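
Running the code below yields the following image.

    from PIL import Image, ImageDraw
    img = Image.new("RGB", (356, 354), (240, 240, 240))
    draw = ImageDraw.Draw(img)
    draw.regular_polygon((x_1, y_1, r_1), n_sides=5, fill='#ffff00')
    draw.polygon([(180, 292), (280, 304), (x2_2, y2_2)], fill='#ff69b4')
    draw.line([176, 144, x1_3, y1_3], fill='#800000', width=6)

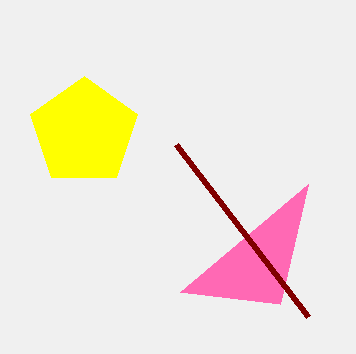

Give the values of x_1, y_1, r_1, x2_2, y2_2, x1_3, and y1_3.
x_1 = 84; y_1 = 132; r_1 = 56; x2_2 = 308; y2_2 = 184; x1_3 = 308; y1_3 = 316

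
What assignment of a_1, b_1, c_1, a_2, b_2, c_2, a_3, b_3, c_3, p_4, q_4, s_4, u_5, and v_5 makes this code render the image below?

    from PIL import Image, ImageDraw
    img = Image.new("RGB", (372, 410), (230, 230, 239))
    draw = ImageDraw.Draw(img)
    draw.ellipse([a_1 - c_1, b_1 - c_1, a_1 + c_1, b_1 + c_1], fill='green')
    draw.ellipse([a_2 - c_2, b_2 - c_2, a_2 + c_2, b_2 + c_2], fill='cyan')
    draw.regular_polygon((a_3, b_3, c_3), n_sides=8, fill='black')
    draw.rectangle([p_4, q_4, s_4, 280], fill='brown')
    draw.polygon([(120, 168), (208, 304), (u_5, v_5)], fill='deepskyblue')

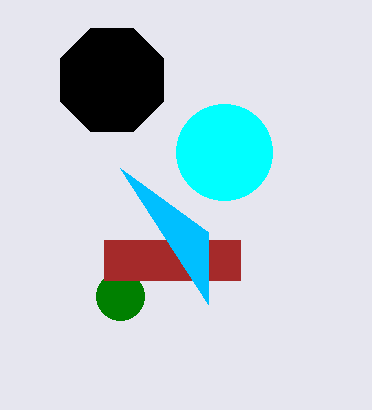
a_1 = 120; b_1 = 296; c_1 = 24; a_2 = 224; b_2 = 152; c_2 = 48; a_3 = 112; b_3 = 80; c_3 = 56; p_4 = 104; q_4 = 240; s_4 = 240; u_5 = 208; v_5 = 232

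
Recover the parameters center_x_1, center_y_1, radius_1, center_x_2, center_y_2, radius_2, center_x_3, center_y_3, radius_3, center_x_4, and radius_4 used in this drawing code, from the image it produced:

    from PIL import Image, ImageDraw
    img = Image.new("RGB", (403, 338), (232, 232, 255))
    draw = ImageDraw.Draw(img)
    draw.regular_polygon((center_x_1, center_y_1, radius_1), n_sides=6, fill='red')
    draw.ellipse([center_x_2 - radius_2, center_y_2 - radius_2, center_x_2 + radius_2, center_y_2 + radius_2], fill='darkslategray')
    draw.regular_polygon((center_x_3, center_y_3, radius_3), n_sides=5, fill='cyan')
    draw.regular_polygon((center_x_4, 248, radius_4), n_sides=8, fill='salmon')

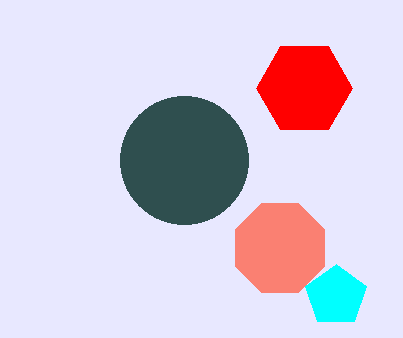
center_x_1 = 304, center_y_1 = 88, radius_1 = 48, center_x_2 = 184, center_y_2 = 160, radius_2 = 64, center_x_3 = 336, center_y_3 = 296, radius_3 = 32, center_x_4 = 280, radius_4 = 48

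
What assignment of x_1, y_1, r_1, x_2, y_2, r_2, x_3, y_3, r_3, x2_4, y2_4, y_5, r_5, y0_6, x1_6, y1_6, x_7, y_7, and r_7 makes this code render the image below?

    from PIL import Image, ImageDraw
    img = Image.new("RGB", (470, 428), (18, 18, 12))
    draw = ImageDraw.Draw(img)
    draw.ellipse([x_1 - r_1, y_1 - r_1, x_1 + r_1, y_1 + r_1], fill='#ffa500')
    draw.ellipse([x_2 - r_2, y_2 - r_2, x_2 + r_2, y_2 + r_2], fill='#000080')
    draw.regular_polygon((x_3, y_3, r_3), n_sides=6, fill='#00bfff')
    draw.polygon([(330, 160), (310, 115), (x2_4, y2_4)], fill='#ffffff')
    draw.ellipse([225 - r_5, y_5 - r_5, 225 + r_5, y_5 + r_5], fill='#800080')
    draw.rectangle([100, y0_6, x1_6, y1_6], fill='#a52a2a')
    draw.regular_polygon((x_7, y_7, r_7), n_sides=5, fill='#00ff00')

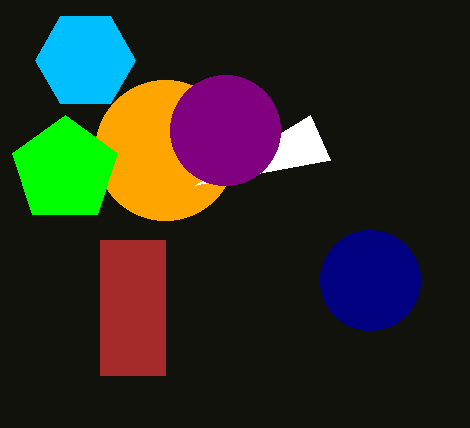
x_1 = 165; y_1 = 150; r_1 = 70; x_2 = 370; y_2 = 280; r_2 = 50; x_3 = 85; y_3 = 60; r_3 = 50; x2_4 = 195; y2_4 = 185; y_5 = 130; r_5 = 55; y0_6 = 240; x1_6 = 165; y1_6 = 375; x_7 = 65; y_7 = 170; r_7 = 55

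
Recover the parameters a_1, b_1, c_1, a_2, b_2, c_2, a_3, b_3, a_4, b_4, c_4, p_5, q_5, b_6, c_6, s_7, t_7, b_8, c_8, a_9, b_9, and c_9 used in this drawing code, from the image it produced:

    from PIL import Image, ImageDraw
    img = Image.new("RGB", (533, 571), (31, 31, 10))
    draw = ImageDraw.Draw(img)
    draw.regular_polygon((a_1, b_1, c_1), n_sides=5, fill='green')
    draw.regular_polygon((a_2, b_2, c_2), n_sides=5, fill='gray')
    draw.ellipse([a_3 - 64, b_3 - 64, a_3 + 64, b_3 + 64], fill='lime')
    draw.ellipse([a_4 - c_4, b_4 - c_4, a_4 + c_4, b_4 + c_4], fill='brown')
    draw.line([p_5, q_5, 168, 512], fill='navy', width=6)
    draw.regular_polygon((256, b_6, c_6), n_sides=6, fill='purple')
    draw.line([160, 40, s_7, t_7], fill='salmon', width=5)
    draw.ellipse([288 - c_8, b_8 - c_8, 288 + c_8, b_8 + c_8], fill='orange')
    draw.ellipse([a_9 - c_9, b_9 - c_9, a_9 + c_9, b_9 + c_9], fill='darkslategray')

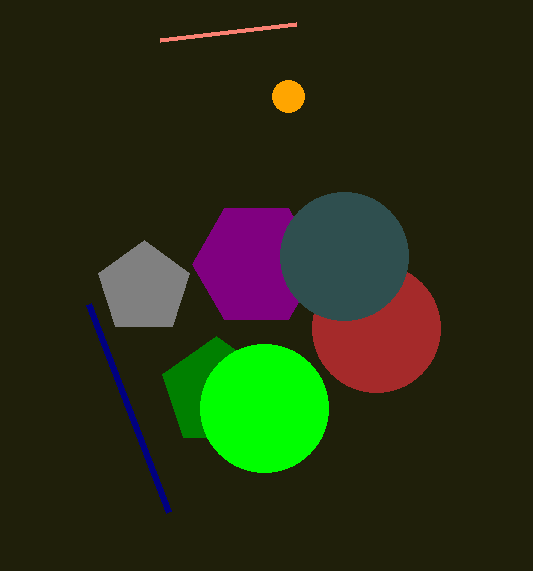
a_1 = 216; b_1 = 392; c_1 = 56; a_2 = 144; b_2 = 288; c_2 = 48; a_3 = 264; b_3 = 408; a_4 = 376; b_4 = 328; c_4 = 64; p_5 = 88; q_5 = 304; b_6 = 264; c_6 = 64; s_7 = 296; t_7 = 24; b_8 = 96; c_8 = 16; a_9 = 344; b_9 = 256; c_9 = 64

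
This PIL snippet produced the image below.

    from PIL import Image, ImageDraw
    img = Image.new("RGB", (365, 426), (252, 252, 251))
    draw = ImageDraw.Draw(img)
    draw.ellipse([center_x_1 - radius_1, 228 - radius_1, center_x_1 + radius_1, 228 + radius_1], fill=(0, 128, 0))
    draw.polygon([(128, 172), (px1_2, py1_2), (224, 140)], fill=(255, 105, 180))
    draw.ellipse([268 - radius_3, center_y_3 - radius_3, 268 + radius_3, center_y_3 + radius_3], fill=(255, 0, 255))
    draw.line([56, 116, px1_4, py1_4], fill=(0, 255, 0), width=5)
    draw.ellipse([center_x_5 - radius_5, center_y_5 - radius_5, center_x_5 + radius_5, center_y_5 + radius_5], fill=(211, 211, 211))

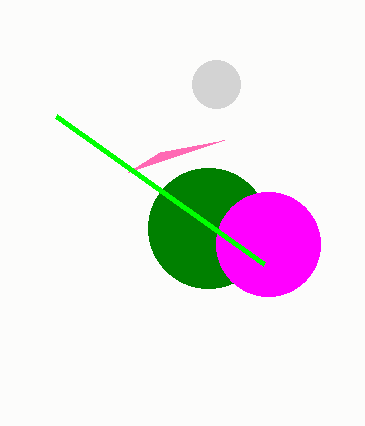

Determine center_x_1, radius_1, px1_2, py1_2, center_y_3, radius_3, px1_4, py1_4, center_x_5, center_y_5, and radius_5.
center_x_1 = 208; radius_1 = 60; px1_2 = 160; py1_2 = 152; center_y_3 = 244; radius_3 = 52; px1_4 = 264; py1_4 = 264; center_x_5 = 216; center_y_5 = 84; radius_5 = 24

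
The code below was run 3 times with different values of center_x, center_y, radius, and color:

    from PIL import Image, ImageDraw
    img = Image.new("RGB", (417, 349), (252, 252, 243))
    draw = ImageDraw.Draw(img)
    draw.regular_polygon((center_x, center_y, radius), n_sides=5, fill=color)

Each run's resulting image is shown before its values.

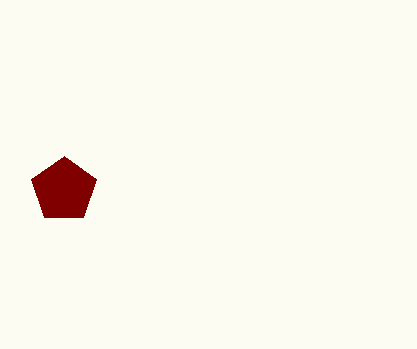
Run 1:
center_x = 64
center_y = 190
radius = 34
color = 'maroon'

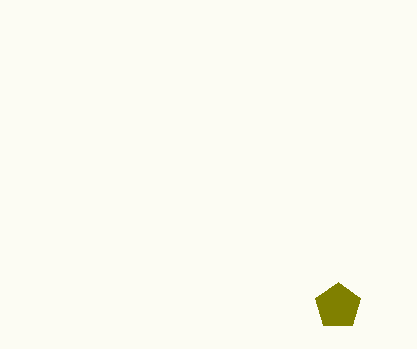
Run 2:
center_x = 338; center_y = 306; radius = 24; color = 'olive'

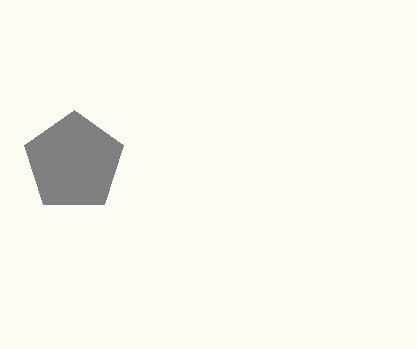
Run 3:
center_x = 74; center_y = 162; radius = 52; color = 'gray'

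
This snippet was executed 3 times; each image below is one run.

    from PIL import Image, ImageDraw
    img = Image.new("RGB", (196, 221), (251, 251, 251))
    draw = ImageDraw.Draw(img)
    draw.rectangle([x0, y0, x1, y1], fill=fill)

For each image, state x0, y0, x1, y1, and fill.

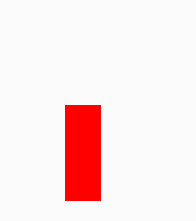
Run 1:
x0 = 65, y0 = 105, x1 = 100, y1 = 200, fill = 'red'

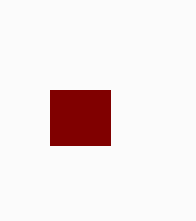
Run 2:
x0 = 50
y0 = 90
x1 = 110
y1 = 145
fill = 'maroon'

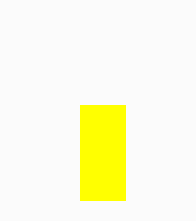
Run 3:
x0 = 80; y0 = 105; x1 = 125; y1 = 200; fill = 'yellow'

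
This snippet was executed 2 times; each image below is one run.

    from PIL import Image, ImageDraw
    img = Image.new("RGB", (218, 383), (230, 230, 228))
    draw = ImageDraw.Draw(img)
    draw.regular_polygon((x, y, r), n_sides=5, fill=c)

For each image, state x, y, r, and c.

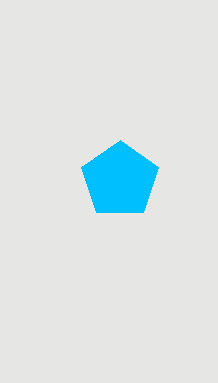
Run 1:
x = 120; y = 180; r = 40; c = 'deepskyblue'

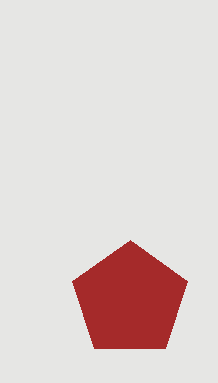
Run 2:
x = 130; y = 300; r = 60; c = 'brown'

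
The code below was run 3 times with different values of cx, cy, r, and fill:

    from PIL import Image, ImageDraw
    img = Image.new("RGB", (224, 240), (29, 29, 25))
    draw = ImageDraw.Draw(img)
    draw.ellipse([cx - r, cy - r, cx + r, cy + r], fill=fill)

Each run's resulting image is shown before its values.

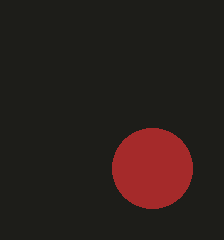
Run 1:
cx = 152, cy = 168, r = 40, fill = 'brown'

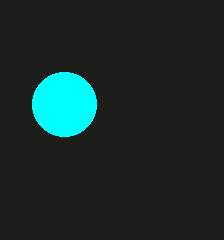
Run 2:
cx = 64, cy = 104, r = 32, fill = 'cyan'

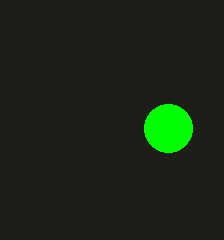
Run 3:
cx = 168
cy = 128
r = 24
fill = 'lime'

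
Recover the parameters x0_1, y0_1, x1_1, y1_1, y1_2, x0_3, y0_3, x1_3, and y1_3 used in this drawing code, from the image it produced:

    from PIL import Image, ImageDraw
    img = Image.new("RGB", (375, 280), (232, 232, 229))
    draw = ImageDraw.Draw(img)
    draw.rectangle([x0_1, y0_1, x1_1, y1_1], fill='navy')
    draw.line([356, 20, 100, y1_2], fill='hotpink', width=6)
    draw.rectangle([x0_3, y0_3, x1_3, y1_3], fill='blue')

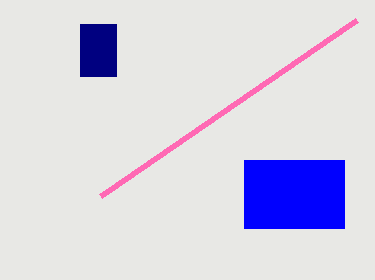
x0_1 = 80, y0_1 = 24, x1_1 = 116, y1_1 = 76, y1_2 = 196, x0_3 = 244, y0_3 = 160, x1_3 = 344, y1_3 = 228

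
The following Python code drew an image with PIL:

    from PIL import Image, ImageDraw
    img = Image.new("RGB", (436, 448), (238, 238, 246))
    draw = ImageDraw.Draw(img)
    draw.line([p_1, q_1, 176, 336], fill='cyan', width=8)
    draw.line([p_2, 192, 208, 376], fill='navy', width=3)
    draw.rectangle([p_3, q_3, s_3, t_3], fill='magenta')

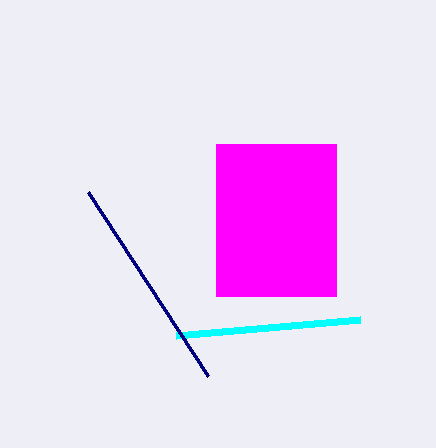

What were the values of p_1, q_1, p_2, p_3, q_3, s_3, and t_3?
p_1 = 360, q_1 = 320, p_2 = 88, p_3 = 216, q_3 = 144, s_3 = 336, t_3 = 296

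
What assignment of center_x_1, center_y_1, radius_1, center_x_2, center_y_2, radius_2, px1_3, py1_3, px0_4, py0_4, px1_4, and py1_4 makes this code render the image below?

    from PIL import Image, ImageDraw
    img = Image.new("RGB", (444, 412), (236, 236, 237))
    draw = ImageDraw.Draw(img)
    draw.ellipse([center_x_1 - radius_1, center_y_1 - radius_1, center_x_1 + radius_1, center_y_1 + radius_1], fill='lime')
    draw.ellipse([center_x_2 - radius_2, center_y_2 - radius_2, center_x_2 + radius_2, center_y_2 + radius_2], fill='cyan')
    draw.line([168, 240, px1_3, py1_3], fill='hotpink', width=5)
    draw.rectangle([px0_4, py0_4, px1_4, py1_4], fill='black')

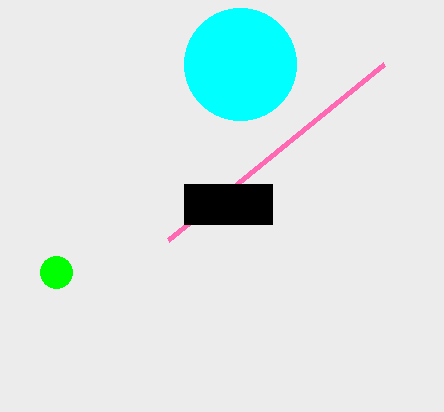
center_x_1 = 56; center_y_1 = 272; radius_1 = 16; center_x_2 = 240; center_y_2 = 64; radius_2 = 56; px1_3 = 384; py1_3 = 64; px0_4 = 184; py0_4 = 184; px1_4 = 272; py1_4 = 224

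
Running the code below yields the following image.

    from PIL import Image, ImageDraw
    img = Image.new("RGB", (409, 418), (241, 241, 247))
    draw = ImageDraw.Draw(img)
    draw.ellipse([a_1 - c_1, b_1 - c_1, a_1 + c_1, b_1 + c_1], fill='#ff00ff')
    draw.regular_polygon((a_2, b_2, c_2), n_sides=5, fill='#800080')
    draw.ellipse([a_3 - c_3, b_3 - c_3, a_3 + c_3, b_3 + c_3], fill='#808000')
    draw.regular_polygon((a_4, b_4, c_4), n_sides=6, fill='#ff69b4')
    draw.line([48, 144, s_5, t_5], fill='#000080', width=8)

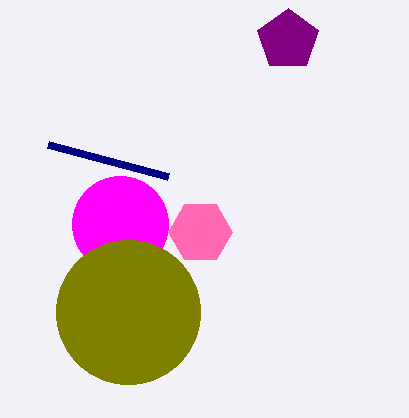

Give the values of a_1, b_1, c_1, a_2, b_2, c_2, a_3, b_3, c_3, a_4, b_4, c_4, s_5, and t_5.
a_1 = 120; b_1 = 224; c_1 = 48; a_2 = 288; b_2 = 40; c_2 = 32; a_3 = 128; b_3 = 312; c_3 = 72; a_4 = 200; b_4 = 232; c_4 = 32; s_5 = 168; t_5 = 176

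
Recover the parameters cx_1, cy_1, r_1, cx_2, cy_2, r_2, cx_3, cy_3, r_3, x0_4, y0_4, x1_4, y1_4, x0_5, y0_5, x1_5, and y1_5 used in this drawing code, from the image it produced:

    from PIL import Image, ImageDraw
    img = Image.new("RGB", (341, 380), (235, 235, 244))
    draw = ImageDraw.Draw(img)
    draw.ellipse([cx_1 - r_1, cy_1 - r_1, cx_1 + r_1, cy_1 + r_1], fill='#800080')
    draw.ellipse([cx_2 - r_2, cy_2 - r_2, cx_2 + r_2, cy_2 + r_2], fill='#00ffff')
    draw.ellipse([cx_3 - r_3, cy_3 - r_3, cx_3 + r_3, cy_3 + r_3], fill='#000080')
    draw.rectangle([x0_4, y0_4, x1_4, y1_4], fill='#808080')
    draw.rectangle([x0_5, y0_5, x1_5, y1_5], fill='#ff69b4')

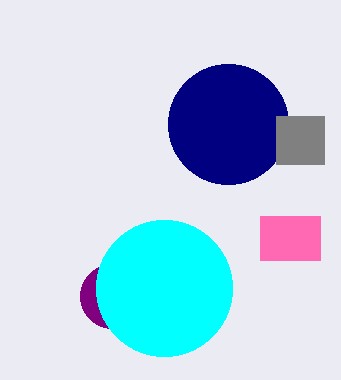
cx_1 = 112
cy_1 = 296
r_1 = 32
cx_2 = 164
cy_2 = 288
r_2 = 68
cx_3 = 228
cy_3 = 124
r_3 = 60
x0_4 = 276
y0_4 = 116
x1_4 = 324
y1_4 = 164
x0_5 = 260
y0_5 = 216
x1_5 = 320
y1_5 = 260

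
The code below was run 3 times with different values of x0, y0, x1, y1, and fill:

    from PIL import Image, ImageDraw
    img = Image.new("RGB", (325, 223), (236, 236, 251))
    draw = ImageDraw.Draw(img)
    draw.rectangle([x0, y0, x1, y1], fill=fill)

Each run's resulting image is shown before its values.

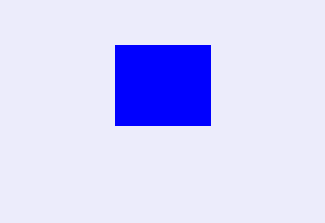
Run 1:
x0 = 115, y0 = 45, x1 = 210, y1 = 125, fill = 'blue'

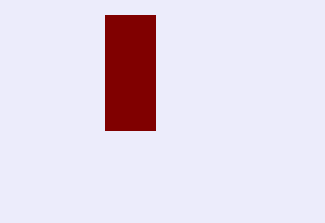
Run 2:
x0 = 105, y0 = 15, x1 = 155, y1 = 130, fill = 'maroon'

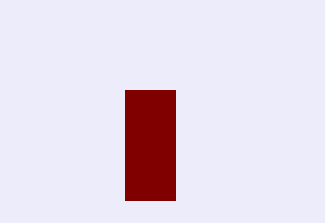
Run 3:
x0 = 125, y0 = 90, x1 = 175, y1 = 200, fill = 'maroon'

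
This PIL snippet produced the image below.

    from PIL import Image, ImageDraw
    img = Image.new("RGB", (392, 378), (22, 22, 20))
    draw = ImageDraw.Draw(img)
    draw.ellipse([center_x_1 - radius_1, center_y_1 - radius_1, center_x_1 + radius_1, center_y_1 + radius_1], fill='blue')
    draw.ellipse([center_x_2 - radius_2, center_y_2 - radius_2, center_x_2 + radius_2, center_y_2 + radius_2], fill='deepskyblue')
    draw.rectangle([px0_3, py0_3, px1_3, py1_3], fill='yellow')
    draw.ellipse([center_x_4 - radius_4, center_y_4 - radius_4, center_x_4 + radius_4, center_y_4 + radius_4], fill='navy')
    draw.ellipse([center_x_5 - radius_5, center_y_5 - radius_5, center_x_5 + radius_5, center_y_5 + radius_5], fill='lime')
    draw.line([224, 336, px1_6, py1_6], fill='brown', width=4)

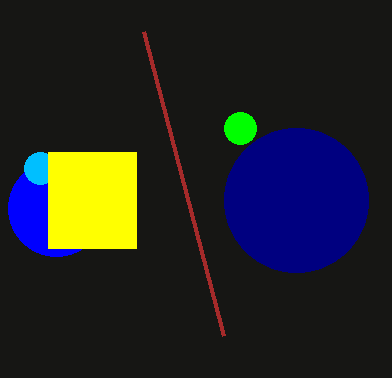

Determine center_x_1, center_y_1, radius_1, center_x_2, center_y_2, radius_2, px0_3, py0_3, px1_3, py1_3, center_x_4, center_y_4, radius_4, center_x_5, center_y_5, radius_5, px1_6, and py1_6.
center_x_1 = 56, center_y_1 = 208, radius_1 = 48, center_x_2 = 40, center_y_2 = 168, radius_2 = 16, px0_3 = 48, py0_3 = 152, px1_3 = 136, py1_3 = 248, center_x_4 = 296, center_y_4 = 200, radius_4 = 72, center_x_5 = 240, center_y_5 = 128, radius_5 = 16, px1_6 = 144, py1_6 = 32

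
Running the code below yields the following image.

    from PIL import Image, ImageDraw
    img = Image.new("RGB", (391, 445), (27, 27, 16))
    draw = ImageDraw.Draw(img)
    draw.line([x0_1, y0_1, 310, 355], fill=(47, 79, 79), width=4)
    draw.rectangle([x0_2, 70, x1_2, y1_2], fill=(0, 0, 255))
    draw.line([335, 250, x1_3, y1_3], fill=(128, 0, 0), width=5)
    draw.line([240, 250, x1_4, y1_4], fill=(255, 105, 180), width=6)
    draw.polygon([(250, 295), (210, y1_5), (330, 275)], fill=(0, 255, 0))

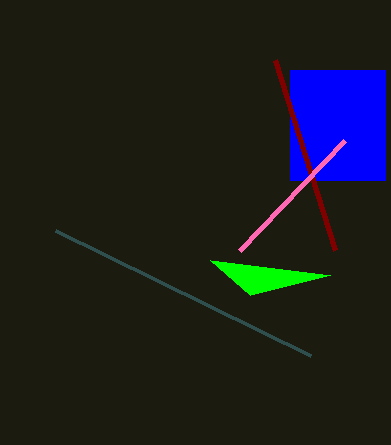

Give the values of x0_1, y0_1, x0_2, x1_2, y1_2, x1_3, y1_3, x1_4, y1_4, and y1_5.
x0_1 = 55
y0_1 = 230
x0_2 = 290
x1_2 = 385
y1_2 = 180
x1_3 = 275
y1_3 = 60
x1_4 = 345
y1_4 = 140
y1_5 = 260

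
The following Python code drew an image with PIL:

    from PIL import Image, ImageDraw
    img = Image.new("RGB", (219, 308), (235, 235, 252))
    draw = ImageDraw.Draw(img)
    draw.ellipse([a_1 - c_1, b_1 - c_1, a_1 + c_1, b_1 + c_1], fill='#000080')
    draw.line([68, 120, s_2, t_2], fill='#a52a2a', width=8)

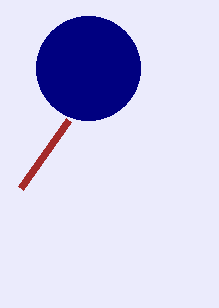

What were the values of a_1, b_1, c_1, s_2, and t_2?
a_1 = 88; b_1 = 68; c_1 = 52; s_2 = 20; t_2 = 188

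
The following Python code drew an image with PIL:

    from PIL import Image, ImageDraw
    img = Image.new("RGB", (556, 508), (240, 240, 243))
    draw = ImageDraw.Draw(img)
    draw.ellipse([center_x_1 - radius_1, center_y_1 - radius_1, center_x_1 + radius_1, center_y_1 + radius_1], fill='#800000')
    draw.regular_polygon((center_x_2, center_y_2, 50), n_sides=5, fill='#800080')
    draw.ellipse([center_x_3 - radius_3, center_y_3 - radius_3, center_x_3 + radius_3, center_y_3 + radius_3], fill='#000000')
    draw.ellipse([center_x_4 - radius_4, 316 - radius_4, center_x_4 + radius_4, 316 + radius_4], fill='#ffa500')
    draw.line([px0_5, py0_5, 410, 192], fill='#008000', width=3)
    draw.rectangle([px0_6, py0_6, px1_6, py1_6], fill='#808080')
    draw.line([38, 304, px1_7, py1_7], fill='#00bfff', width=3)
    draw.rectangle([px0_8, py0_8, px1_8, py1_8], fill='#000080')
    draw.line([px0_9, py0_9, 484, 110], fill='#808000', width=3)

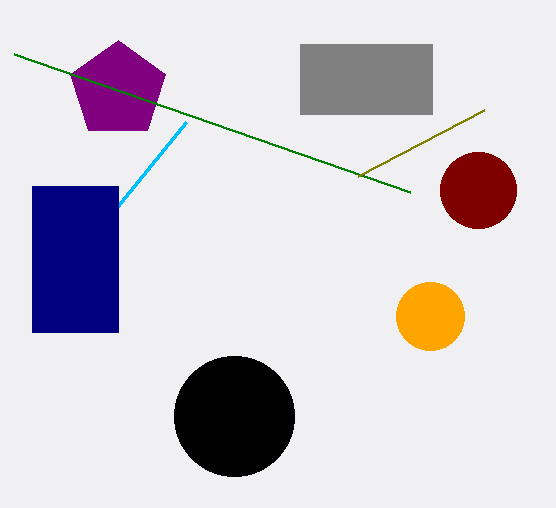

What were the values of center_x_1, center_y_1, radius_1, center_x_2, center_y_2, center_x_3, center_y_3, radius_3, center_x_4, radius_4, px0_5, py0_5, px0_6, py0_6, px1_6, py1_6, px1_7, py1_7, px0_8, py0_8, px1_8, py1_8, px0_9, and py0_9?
center_x_1 = 478
center_y_1 = 190
radius_1 = 38
center_x_2 = 118
center_y_2 = 90
center_x_3 = 234
center_y_3 = 416
radius_3 = 60
center_x_4 = 430
radius_4 = 34
px0_5 = 14
py0_5 = 54
px0_6 = 300
py0_6 = 44
px1_6 = 432
py1_6 = 114
px1_7 = 186
py1_7 = 122
px0_8 = 32
py0_8 = 186
px1_8 = 118
py1_8 = 332
px0_9 = 358
py0_9 = 176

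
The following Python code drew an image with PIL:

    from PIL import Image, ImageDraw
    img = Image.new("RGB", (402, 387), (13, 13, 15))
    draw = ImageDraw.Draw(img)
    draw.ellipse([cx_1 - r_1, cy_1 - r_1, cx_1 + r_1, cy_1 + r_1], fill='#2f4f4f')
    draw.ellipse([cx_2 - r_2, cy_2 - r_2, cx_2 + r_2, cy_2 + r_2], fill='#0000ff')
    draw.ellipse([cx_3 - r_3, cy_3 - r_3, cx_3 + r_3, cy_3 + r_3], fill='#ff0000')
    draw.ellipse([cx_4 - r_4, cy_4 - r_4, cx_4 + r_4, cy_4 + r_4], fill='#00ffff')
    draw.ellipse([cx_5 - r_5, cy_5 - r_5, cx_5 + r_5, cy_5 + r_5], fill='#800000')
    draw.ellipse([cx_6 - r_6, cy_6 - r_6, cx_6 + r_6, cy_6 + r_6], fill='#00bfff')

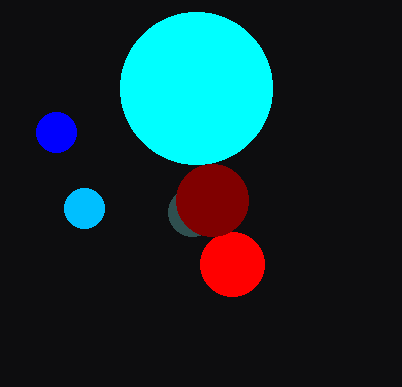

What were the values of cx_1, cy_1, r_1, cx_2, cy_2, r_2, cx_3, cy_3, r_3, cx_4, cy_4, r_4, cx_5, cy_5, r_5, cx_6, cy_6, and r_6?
cx_1 = 192
cy_1 = 212
r_1 = 24
cx_2 = 56
cy_2 = 132
r_2 = 20
cx_3 = 232
cy_3 = 264
r_3 = 32
cx_4 = 196
cy_4 = 88
r_4 = 76
cx_5 = 212
cy_5 = 200
r_5 = 36
cx_6 = 84
cy_6 = 208
r_6 = 20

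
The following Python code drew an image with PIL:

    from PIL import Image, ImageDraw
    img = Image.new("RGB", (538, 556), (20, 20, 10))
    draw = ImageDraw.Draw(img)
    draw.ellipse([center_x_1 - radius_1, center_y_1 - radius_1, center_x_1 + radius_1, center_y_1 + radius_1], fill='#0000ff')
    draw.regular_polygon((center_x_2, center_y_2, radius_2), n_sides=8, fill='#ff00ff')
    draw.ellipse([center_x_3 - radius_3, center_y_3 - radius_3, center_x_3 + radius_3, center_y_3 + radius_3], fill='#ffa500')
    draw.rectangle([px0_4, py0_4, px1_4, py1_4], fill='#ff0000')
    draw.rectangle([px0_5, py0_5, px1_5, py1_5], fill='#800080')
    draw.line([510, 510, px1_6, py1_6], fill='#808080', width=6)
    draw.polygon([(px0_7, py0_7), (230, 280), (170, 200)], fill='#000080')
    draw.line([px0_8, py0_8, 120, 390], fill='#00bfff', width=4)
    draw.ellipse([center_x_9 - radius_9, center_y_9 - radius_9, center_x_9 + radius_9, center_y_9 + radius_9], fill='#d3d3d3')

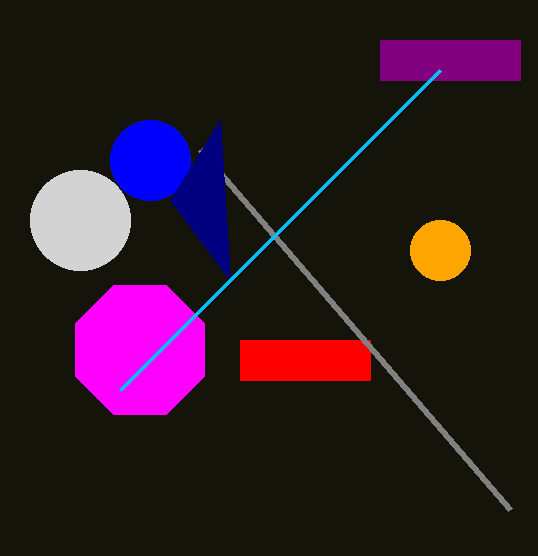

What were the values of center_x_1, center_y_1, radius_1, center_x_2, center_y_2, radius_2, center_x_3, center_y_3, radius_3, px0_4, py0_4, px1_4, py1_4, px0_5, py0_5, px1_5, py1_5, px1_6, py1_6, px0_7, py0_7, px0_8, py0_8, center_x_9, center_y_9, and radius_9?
center_x_1 = 150; center_y_1 = 160; radius_1 = 40; center_x_2 = 140; center_y_2 = 350; radius_2 = 70; center_x_3 = 440; center_y_3 = 250; radius_3 = 30; px0_4 = 240; py0_4 = 340; px1_4 = 370; py1_4 = 380; px0_5 = 380; py0_5 = 40; px1_5 = 520; py1_5 = 80; px1_6 = 200; py1_6 = 150; px0_7 = 220; py0_7 = 120; px0_8 = 440; py0_8 = 70; center_x_9 = 80; center_y_9 = 220; radius_9 = 50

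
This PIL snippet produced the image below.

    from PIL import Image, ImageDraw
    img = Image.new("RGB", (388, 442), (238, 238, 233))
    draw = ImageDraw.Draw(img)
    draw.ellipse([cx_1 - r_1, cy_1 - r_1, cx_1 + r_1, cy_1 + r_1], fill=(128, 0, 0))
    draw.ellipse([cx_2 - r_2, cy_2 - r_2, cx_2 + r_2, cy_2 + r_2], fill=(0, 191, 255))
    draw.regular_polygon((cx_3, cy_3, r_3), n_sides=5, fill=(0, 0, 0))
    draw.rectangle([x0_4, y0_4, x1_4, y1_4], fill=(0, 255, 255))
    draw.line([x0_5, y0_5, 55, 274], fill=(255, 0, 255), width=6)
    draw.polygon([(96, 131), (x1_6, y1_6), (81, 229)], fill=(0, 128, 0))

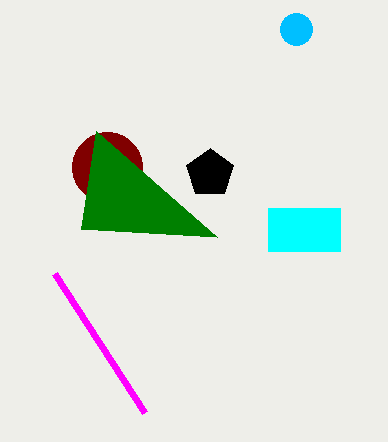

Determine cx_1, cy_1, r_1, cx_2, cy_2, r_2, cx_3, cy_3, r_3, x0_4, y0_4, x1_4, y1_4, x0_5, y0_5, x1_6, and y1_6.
cx_1 = 107, cy_1 = 167, r_1 = 35, cx_2 = 296, cy_2 = 29, r_2 = 16, cx_3 = 210, cy_3 = 173, r_3 = 25, x0_4 = 268, y0_4 = 208, x1_4 = 340, y1_4 = 251, x0_5 = 145, y0_5 = 413, x1_6 = 217, y1_6 = 237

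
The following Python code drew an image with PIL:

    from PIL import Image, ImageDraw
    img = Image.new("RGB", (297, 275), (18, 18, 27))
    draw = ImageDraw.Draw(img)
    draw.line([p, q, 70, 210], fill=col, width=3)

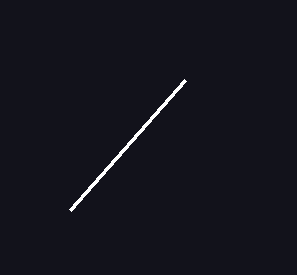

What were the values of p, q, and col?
p = 185, q = 80, col = 'white'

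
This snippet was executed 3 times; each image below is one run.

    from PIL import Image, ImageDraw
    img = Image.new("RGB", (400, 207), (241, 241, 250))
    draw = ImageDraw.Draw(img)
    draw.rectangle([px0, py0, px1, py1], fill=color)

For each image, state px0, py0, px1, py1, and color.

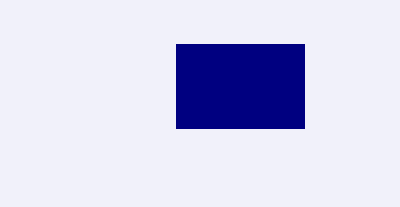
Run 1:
px0 = 176, py0 = 44, px1 = 304, py1 = 128, color = 'navy'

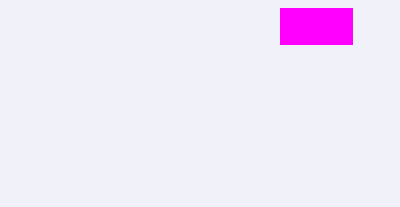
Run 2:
px0 = 280; py0 = 8; px1 = 352; py1 = 44; color = 'magenta'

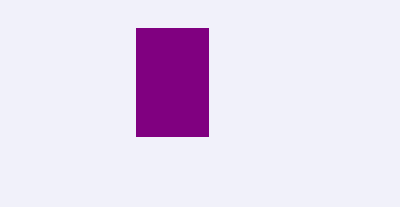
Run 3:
px0 = 136, py0 = 28, px1 = 208, py1 = 136, color = 'purple'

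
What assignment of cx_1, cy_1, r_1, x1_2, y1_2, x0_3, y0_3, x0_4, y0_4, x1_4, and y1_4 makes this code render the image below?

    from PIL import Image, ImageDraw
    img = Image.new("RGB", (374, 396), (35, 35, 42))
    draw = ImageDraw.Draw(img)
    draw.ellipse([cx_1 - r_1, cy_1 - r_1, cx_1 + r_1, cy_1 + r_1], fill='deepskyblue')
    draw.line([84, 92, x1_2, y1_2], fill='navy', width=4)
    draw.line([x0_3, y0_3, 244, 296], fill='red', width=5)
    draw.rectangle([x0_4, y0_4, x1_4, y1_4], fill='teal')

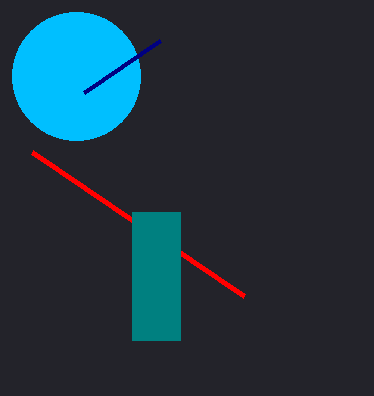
cx_1 = 76
cy_1 = 76
r_1 = 64
x1_2 = 160
y1_2 = 40
x0_3 = 32
y0_3 = 152
x0_4 = 132
y0_4 = 212
x1_4 = 180
y1_4 = 340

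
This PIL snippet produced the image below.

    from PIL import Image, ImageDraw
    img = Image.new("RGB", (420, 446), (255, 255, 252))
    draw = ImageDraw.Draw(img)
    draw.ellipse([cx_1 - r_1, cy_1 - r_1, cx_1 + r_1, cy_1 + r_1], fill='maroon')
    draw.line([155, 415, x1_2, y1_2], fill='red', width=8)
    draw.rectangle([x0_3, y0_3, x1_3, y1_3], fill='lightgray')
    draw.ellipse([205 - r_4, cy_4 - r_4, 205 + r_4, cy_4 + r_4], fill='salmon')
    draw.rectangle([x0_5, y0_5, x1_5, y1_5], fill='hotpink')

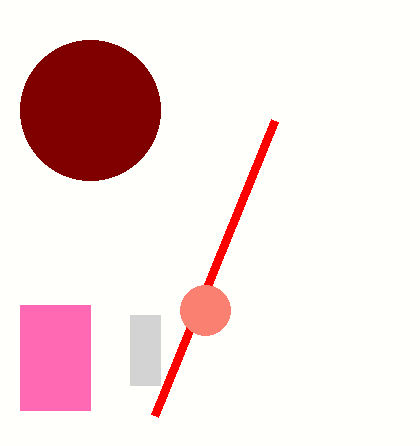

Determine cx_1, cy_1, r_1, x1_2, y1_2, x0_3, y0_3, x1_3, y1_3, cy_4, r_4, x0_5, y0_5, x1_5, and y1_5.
cx_1 = 90, cy_1 = 110, r_1 = 70, x1_2 = 275, y1_2 = 120, x0_3 = 130, y0_3 = 315, x1_3 = 160, y1_3 = 385, cy_4 = 310, r_4 = 25, x0_5 = 20, y0_5 = 305, x1_5 = 90, y1_5 = 410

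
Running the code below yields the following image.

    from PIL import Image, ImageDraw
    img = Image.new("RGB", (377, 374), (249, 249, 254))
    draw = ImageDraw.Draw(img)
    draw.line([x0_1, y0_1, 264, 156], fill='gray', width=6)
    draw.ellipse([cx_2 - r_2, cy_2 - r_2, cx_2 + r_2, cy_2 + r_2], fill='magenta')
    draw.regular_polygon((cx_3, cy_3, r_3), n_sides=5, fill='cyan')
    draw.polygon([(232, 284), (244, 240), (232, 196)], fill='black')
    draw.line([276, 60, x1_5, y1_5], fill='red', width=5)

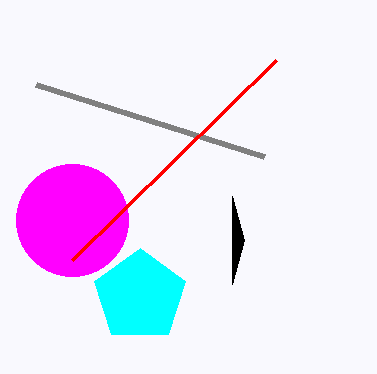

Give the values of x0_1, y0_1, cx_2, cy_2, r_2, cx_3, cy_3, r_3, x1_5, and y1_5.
x0_1 = 36; y0_1 = 84; cx_2 = 72; cy_2 = 220; r_2 = 56; cx_3 = 140; cy_3 = 296; r_3 = 48; x1_5 = 72; y1_5 = 260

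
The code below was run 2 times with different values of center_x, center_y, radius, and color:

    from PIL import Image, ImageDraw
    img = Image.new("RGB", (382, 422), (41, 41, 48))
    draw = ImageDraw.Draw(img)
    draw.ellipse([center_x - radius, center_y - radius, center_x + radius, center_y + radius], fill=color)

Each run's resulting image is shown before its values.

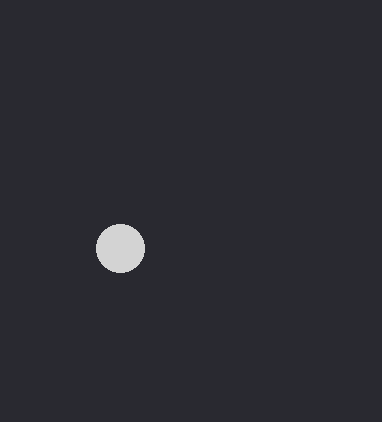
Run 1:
center_x = 120
center_y = 248
radius = 24
color = 'lightgray'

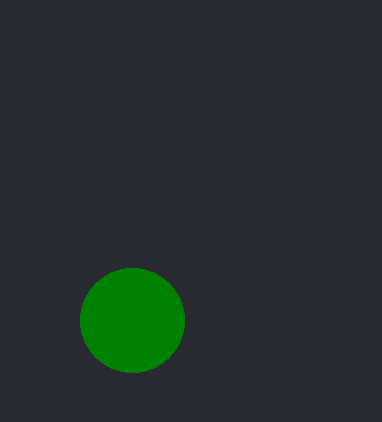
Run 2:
center_x = 132, center_y = 320, radius = 52, color = 'green'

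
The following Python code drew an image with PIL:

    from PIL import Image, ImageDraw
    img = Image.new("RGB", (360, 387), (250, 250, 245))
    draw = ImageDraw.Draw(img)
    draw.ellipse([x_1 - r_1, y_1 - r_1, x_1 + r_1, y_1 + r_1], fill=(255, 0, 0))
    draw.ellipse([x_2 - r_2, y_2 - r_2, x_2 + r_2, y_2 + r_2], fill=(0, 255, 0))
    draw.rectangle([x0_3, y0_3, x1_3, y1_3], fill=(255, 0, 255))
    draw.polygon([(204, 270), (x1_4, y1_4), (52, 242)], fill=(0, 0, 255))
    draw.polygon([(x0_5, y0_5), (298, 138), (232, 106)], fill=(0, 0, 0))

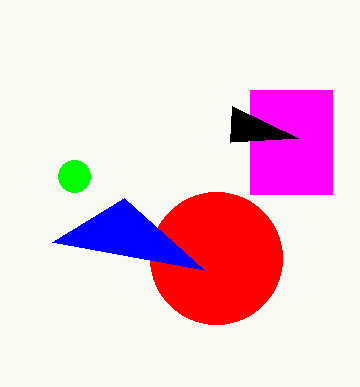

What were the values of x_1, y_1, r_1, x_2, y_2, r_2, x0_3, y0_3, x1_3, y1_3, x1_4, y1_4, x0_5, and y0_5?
x_1 = 216, y_1 = 258, r_1 = 66, x_2 = 74, y_2 = 176, r_2 = 16, x0_3 = 250, y0_3 = 90, x1_3 = 332, y1_3 = 194, x1_4 = 124, y1_4 = 198, x0_5 = 230, y0_5 = 142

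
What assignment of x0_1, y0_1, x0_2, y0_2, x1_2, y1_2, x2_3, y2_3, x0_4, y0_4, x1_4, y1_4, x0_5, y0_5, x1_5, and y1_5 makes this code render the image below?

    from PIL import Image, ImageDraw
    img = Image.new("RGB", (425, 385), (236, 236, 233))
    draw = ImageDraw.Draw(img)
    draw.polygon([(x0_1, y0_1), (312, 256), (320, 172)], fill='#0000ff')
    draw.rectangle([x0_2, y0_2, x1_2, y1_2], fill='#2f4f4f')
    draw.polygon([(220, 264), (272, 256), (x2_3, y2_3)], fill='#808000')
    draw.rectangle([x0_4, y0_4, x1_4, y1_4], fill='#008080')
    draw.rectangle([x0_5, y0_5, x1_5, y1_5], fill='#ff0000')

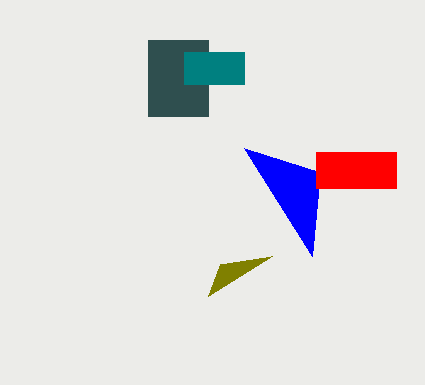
x0_1 = 244, y0_1 = 148, x0_2 = 148, y0_2 = 40, x1_2 = 208, y1_2 = 116, x2_3 = 208, y2_3 = 296, x0_4 = 184, y0_4 = 52, x1_4 = 244, y1_4 = 84, x0_5 = 316, y0_5 = 152, x1_5 = 396, y1_5 = 188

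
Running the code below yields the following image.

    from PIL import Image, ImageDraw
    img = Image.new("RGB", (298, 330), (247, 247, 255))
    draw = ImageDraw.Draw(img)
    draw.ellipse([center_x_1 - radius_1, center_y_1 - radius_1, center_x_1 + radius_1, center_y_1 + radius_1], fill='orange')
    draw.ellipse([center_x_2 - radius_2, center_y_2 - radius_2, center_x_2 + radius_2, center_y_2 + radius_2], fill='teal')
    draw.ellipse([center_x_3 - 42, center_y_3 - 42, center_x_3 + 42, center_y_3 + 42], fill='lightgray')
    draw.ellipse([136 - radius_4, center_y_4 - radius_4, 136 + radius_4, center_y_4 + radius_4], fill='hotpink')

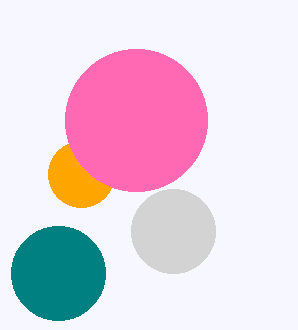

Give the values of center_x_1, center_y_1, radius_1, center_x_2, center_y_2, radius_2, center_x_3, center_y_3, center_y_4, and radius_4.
center_x_1 = 81, center_y_1 = 174, radius_1 = 33, center_x_2 = 58, center_y_2 = 273, radius_2 = 47, center_x_3 = 173, center_y_3 = 231, center_y_4 = 120, radius_4 = 71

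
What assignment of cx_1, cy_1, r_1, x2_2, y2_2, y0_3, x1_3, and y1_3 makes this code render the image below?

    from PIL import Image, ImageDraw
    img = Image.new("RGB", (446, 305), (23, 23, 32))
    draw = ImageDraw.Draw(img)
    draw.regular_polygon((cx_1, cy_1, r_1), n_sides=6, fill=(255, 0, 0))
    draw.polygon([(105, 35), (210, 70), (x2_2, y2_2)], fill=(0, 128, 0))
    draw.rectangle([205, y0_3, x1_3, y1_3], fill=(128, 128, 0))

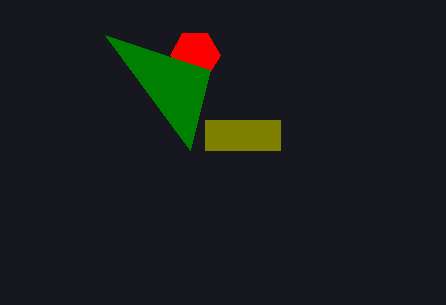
cx_1 = 195
cy_1 = 55
r_1 = 25
x2_2 = 190
y2_2 = 150
y0_3 = 120
x1_3 = 280
y1_3 = 150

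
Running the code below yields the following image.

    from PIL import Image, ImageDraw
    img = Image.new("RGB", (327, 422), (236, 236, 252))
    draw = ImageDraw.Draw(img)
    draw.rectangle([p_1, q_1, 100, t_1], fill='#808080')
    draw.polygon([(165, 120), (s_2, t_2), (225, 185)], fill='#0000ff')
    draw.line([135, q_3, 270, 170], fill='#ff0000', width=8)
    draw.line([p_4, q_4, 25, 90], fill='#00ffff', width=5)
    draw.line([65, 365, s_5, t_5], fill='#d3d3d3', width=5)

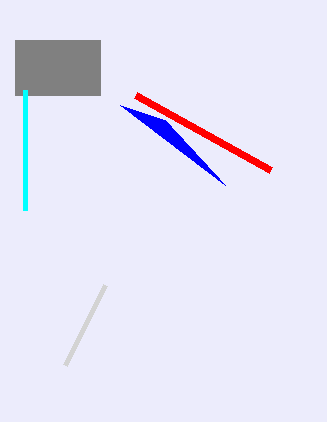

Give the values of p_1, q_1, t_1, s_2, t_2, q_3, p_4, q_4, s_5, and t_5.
p_1 = 15; q_1 = 40; t_1 = 95; s_2 = 120; t_2 = 105; q_3 = 95; p_4 = 25; q_4 = 210; s_5 = 105; t_5 = 285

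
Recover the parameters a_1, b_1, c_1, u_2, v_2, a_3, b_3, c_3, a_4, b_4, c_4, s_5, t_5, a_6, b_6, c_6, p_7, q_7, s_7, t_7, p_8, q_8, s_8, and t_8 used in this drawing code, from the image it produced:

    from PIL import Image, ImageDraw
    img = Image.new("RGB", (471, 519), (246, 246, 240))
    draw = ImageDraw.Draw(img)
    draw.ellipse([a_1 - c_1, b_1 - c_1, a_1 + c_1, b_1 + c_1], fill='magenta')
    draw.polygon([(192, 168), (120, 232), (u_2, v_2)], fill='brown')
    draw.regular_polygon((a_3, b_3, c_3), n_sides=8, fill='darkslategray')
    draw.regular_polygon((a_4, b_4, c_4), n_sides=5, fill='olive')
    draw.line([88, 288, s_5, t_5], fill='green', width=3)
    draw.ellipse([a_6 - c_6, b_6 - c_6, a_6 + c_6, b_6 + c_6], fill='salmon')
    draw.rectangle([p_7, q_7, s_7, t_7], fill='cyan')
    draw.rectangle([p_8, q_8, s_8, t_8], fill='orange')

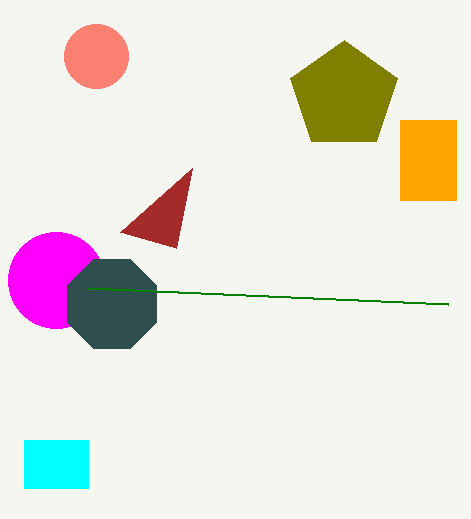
a_1 = 56, b_1 = 280, c_1 = 48, u_2 = 176, v_2 = 248, a_3 = 112, b_3 = 304, c_3 = 48, a_4 = 344, b_4 = 96, c_4 = 56, s_5 = 448, t_5 = 304, a_6 = 96, b_6 = 56, c_6 = 32, p_7 = 24, q_7 = 440, s_7 = 88, t_7 = 488, p_8 = 400, q_8 = 120, s_8 = 456, t_8 = 200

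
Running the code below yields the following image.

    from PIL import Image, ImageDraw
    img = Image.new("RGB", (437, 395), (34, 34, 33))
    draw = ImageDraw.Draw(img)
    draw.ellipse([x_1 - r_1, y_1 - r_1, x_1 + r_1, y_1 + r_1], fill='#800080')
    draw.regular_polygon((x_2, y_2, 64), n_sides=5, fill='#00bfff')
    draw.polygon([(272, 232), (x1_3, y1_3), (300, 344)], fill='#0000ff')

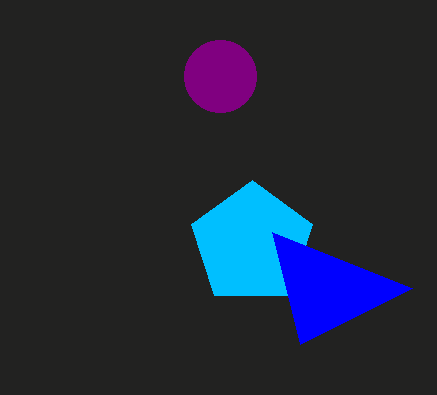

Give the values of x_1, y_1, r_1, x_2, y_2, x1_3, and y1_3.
x_1 = 220; y_1 = 76; r_1 = 36; x_2 = 252; y_2 = 244; x1_3 = 412; y1_3 = 288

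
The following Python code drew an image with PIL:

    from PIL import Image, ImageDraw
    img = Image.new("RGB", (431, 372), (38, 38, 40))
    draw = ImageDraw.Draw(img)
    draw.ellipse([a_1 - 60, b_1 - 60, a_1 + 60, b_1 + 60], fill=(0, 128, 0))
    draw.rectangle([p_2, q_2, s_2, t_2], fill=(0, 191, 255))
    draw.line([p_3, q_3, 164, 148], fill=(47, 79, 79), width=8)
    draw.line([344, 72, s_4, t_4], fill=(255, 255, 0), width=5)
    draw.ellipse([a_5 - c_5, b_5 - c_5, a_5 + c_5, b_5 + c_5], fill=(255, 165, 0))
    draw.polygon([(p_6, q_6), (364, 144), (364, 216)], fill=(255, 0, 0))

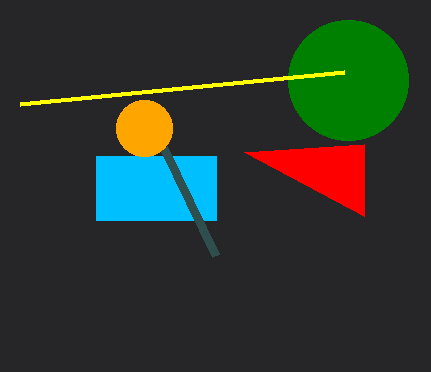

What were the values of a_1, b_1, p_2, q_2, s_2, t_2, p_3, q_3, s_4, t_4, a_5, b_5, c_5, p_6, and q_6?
a_1 = 348, b_1 = 80, p_2 = 96, q_2 = 156, s_2 = 216, t_2 = 220, p_3 = 216, q_3 = 256, s_4 = 20, t_4 = 104, a_5 = 144, b_5 = 128, c_5 = 28, p_6 = 244, q_6 = 152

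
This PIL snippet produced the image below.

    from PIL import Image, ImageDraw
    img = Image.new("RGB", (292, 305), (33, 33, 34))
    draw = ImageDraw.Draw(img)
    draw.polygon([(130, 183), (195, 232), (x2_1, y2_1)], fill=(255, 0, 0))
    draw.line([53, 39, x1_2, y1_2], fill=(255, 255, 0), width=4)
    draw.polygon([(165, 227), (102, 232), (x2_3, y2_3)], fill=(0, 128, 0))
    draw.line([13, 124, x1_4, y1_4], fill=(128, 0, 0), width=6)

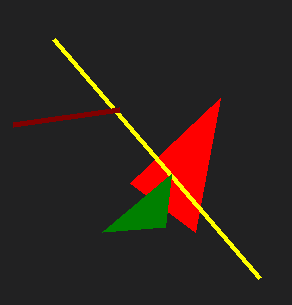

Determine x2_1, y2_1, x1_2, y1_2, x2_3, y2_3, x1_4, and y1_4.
x2_1 = 220
y2_1 = 98
x1_2 = 259
y1_2 = 278
x2_3 = 171
y2_3 = 174
x1_4 = 119
y1_4 = 109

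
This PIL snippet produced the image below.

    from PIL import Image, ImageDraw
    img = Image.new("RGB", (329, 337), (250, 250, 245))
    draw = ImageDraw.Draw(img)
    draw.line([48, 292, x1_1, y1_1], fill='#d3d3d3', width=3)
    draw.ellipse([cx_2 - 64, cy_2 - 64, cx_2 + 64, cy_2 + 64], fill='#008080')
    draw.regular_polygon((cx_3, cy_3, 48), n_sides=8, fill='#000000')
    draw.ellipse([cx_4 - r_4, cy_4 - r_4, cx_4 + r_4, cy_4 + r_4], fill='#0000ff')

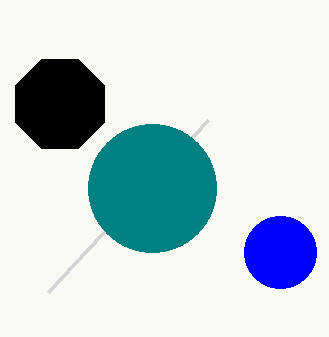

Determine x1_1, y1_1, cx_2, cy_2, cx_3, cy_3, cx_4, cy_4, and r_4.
x1_1 = 208
y1_1 = 120
cx_2 = 152
cy_2 = 188
cx_3 = 60
cy_3 = 104
cx_4 = 280
cy_4 = 252
r_4 = 36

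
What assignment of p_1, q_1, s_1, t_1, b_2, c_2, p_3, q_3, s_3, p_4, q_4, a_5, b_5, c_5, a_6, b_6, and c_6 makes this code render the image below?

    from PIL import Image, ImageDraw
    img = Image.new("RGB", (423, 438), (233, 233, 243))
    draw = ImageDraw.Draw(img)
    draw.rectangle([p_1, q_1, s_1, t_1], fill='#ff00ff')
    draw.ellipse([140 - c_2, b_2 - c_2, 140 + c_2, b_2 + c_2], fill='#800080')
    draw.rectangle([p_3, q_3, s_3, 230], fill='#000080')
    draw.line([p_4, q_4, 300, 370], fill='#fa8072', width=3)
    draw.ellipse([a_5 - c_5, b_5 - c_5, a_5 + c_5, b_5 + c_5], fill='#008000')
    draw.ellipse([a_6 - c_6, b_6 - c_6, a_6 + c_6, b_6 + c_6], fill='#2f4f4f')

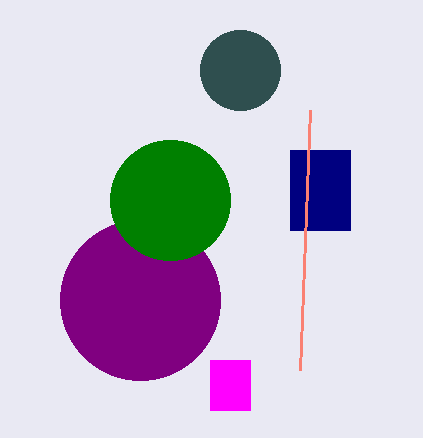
p_1 = 210; q_1 = 360; s_1 = 250; t_1 = 410; b_2 = 300; c_2 = 80; p_3 = 290; q_3 = 150; s_3 = 350; p_4 = 310; q_4 = 110; a_5 = 170; b_5 = 200; c_5 = 60; a_6 = 240; b_6 = 70; c_6 = 40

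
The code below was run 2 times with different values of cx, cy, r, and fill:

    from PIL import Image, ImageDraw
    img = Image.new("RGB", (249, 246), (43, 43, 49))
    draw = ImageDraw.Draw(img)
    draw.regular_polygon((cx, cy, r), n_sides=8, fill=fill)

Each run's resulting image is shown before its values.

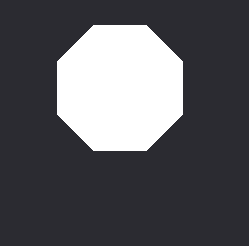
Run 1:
cx = 120
cy = 88
r = 68
fill = 'white'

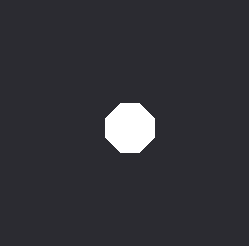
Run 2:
cx = 130
cy = 128
r = 26
fill = 'white'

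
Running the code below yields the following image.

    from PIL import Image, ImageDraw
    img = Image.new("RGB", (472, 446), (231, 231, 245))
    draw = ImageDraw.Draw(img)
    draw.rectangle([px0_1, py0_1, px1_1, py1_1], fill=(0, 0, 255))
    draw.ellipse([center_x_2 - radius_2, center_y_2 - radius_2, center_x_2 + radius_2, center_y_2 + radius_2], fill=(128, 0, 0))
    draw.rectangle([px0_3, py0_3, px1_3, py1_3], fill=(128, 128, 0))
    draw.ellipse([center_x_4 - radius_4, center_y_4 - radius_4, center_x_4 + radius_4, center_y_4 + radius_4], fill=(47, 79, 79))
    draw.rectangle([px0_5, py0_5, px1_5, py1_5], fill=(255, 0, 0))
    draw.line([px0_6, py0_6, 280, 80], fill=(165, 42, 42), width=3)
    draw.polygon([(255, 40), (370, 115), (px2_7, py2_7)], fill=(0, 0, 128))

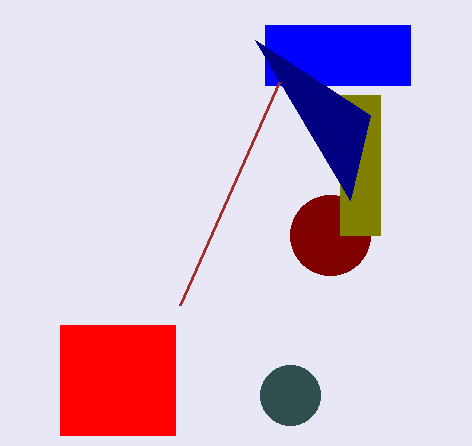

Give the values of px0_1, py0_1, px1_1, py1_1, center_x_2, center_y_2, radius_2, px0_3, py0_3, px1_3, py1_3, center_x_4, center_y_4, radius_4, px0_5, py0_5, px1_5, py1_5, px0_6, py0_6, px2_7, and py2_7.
px0_1 = 265
py0_1 = 25
px1_1 = 410
py1_1 = 85
center_x_2 = 330
center_y_2 = 235
radius_2 = 40
px0_3 = 340
py0_3 = 95
px1_3 = 380
py1_3 = 235
center_x_4 = 290
center_y_4 = 395
radius_4 = 30
px0_5 = 60
py0_5 = 325
px1_5 = 175
py1_5 = 435
px0_6 = 180
py0_6 = 305
px2_7 = 350
py2_7 = 200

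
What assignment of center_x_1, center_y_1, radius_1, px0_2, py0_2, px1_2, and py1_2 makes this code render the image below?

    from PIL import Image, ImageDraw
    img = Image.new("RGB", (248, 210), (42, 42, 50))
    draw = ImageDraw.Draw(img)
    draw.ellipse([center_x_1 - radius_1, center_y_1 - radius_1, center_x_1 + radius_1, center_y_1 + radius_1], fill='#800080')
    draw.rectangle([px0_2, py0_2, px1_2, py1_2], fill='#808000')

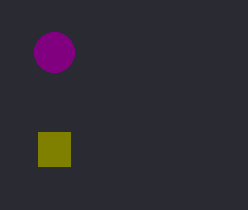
center_x_1 = 54
center_y_1 = 52
radius_1 = 20
px0_2 = 38
py0_2 = 132
px1_2 = 70
py1_2 = 166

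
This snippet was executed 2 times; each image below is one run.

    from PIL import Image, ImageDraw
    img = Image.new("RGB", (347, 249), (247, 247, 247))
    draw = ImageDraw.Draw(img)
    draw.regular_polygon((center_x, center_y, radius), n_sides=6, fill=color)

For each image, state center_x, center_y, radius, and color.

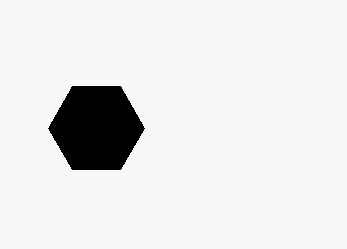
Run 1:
center_x = 96; center_y = 128; radius = 48; color = 'black'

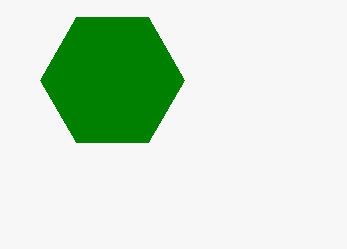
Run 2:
center_x = 112; center_y = 80; radius = 72; color = 'green'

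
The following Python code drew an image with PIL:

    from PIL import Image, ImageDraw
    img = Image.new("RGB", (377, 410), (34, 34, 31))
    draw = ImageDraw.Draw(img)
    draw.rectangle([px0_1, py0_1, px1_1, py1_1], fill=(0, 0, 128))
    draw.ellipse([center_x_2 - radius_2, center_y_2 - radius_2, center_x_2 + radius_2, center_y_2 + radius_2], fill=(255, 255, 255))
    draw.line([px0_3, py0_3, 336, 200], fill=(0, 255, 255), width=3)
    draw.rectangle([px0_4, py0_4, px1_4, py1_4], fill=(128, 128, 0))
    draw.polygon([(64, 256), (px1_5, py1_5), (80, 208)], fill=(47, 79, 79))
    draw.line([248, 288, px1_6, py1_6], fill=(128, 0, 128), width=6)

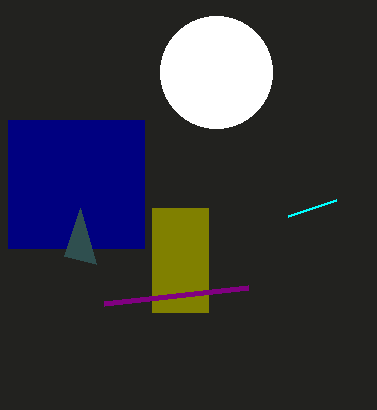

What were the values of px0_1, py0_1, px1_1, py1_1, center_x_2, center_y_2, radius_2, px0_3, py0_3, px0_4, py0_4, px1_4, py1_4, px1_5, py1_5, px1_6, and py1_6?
px0_1 = 8
py0_1 = 120
px1_1 = 144
py1_1 = 248
center_x_2 = 216
center_y_2 = 72
radius_2 = 56
px0_3 = 288
py0_3 = 216
px0_4 = 152
py0_4 = 208
px1_4 = 208
py1_4 = 312
px1_5 = 96
py1_5 = 264
px1_6 = 104
py1_6 = 304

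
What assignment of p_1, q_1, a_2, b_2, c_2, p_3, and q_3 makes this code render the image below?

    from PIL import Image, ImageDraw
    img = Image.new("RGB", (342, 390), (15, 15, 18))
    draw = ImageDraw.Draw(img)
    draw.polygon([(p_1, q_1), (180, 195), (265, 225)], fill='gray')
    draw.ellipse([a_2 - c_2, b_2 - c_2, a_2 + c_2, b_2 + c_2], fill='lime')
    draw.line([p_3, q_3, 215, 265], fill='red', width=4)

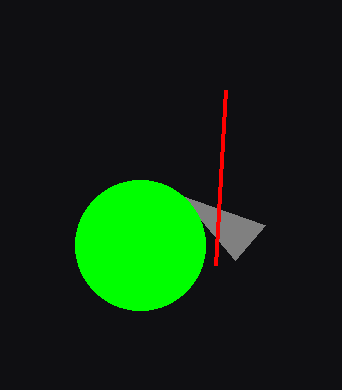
p_1 = 235; q_1 = 260; a_2 = 140; b_2 = 245; c_2 = 65; p_3 = 225; q_3 = 90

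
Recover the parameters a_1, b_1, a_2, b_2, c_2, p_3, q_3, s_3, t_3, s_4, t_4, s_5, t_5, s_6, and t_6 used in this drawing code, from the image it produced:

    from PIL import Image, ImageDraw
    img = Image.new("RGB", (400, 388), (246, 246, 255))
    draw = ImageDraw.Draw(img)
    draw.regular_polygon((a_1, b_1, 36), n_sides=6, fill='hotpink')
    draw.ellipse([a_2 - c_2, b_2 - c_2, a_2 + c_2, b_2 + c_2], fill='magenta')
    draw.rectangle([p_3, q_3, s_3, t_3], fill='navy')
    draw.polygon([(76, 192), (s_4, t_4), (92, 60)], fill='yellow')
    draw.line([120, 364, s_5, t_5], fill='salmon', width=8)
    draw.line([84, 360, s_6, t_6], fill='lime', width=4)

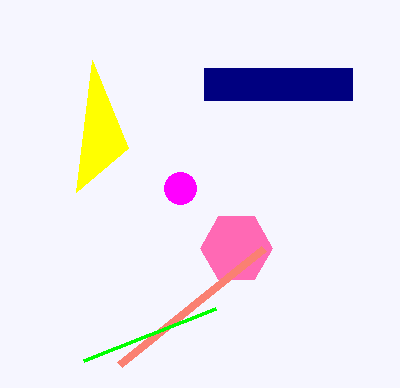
a_1 = 236, b_1 = 248, a_2 = 180, b_2 = 188, c_2 = 16, p_3 = 204, q_3 = 68, s_3 = 352, t_3 = 100, s_4 = 128, t_4 = 148, s_5 = 264, t_5 = 248, s_6 = 216, t_6 = 308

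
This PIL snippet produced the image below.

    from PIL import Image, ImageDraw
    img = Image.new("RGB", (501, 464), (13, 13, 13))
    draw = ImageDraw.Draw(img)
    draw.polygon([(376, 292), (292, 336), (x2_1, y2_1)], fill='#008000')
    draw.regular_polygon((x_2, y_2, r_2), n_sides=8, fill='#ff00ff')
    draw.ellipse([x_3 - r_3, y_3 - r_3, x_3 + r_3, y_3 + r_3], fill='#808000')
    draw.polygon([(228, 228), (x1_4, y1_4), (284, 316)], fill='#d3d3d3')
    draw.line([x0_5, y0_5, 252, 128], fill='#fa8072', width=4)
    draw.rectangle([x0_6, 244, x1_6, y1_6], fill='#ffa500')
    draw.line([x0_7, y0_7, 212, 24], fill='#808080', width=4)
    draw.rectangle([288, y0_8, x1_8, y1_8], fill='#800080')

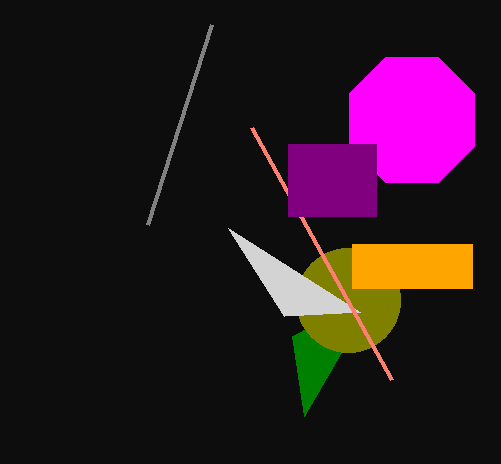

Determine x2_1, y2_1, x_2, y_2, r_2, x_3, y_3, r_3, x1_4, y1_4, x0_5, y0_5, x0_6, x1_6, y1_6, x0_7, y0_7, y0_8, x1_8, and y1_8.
x2_1 = 304; y2_1 = 416; x_2 = 412; y_2 = 120; r_2 = 68; x_3 = 348; y_3 = 300; r_3 = 52; x1_4 = 360; y1_4 = 312; x0_5 = 392; y0_5 = 380; x0_6 = 352; x1_6 = 472; y1_6 = 288; x0_7 = 148; y0_7 = 224; y0_8 = 144; x1_8 = 376; y1_8 = 216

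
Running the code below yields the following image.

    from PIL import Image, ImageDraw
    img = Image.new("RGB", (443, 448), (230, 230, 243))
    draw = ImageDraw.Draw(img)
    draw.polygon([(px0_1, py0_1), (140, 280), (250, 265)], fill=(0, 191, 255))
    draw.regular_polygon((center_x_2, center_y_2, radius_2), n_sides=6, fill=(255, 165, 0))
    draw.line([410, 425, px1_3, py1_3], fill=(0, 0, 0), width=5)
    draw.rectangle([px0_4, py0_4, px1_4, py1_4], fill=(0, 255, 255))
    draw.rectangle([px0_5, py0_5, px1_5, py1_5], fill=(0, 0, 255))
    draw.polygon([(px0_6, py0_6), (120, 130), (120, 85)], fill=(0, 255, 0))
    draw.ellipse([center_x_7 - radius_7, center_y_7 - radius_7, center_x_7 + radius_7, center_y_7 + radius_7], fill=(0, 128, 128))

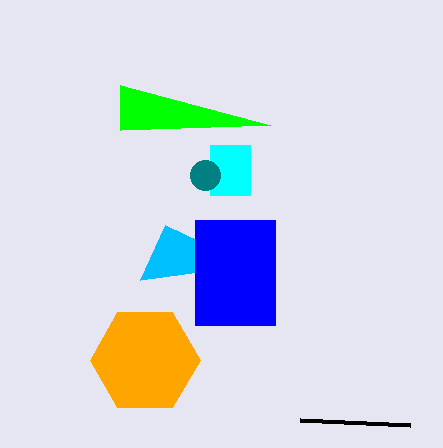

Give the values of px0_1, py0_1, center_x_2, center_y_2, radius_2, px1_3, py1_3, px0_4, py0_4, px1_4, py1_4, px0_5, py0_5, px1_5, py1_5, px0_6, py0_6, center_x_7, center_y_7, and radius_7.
px0_1 = 165; py0_1 = 225; center_x_2 = 145; center_y_2 = 360; radius_2 = 55; px1_3 = 300; py1_3 = 420; px0_4 = 210; py0_4 = 145; px1_4 = 250; py1_4 = 195; px0_5 = 195; py0_5 = 220; px1_5 = 275; py1_5 = 325; px0_6 = 270; py0_6 = 125; center_x_7 = 205; center_y_7 = 175; radius_7 = 15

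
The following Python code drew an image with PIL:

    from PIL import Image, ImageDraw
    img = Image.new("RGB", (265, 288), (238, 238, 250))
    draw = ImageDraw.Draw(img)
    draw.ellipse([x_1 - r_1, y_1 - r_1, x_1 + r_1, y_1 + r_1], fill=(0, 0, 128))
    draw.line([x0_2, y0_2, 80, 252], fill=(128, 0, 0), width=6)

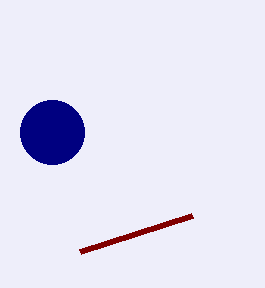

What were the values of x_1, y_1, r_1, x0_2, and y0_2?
x_1 = 52; y_1 = 132; r_1 = 32; x0_2 = 192; y0_2 = 216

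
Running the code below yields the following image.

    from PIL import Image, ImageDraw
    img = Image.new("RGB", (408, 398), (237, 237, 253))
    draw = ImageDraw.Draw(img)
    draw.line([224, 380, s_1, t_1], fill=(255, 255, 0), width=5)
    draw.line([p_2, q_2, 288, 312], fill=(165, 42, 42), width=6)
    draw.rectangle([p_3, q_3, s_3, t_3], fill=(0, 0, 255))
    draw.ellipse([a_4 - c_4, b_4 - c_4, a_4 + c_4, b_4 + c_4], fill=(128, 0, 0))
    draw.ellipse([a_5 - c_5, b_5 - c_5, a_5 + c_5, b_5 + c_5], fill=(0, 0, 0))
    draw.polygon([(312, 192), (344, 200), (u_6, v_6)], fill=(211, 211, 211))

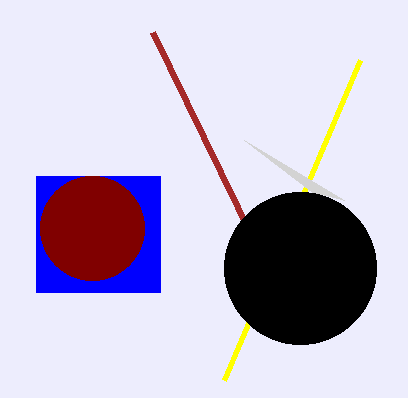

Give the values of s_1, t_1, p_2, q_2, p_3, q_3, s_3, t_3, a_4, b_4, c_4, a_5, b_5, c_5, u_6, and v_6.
s_1 = 360, t_1 = 60, p_2 = 152, q_2 = 32, p_3 = 36, q_3 = 176, s_3 = 160, t_3 = 292, a_4 = 92, b_4 = 228, c_4 = 52, a_5 = 300, b_5 = 268, c_5 = 76, u_6 = 244, v_6 = 140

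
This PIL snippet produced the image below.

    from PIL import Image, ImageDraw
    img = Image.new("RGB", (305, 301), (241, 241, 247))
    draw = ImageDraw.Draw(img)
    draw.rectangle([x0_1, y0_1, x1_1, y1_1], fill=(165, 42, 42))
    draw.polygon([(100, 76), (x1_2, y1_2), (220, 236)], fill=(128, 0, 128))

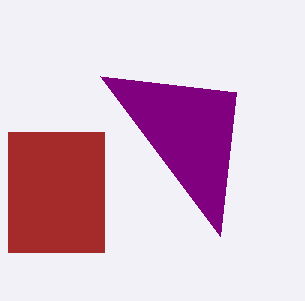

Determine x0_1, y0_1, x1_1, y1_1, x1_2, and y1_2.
x0_1 = 8, y0_1 = 132, x1_1 = 104, y1_1 = 252, x1_2 = 236, y1_2 = 92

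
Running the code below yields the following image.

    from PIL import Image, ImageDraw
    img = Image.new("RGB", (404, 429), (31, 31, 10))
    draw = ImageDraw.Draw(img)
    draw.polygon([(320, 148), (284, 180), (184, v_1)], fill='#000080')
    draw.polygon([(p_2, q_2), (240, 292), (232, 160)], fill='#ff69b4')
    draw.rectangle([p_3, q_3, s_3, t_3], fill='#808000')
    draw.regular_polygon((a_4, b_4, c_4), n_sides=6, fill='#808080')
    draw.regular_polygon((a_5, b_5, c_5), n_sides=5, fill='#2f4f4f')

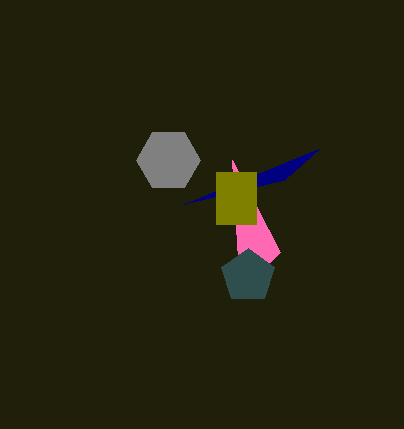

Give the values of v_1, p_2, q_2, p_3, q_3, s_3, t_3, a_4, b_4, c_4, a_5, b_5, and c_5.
v_1 = 204; p_2 = 280; q_2 = 252; p_3 = 216; q_3 = 172; s_3 = 256; t_3 = 224; a_4 = 168; b_4 = 160; c_4 = 32; a_5 = 248; b_5 = 276; c_5 = 28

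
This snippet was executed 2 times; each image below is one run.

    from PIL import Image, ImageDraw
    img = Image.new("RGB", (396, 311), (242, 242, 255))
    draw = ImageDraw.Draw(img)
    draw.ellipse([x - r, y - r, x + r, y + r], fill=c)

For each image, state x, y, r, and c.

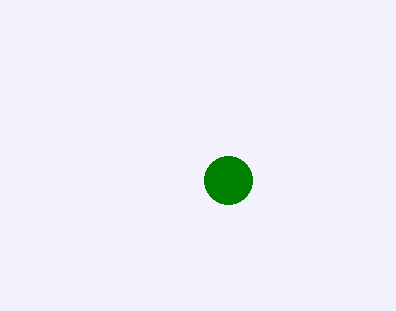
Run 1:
x = 228; y = 180; r = 24; c = 'green'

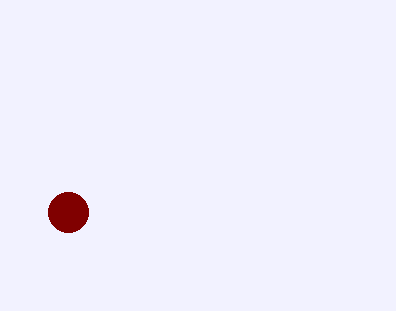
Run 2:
x = 68
y = 212
r = 20
c = 'maroon'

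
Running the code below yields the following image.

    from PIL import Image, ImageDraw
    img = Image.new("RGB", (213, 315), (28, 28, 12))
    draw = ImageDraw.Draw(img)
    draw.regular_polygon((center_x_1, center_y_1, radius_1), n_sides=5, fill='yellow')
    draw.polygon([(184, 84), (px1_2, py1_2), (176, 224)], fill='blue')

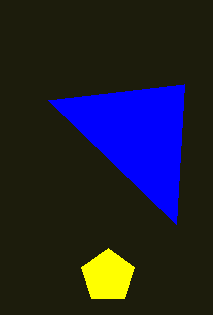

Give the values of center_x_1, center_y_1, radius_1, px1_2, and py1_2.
center_x_1 = 108, center_y_1 = 276, radius_1 = 28, px1_2 = 48, py1_2 = 100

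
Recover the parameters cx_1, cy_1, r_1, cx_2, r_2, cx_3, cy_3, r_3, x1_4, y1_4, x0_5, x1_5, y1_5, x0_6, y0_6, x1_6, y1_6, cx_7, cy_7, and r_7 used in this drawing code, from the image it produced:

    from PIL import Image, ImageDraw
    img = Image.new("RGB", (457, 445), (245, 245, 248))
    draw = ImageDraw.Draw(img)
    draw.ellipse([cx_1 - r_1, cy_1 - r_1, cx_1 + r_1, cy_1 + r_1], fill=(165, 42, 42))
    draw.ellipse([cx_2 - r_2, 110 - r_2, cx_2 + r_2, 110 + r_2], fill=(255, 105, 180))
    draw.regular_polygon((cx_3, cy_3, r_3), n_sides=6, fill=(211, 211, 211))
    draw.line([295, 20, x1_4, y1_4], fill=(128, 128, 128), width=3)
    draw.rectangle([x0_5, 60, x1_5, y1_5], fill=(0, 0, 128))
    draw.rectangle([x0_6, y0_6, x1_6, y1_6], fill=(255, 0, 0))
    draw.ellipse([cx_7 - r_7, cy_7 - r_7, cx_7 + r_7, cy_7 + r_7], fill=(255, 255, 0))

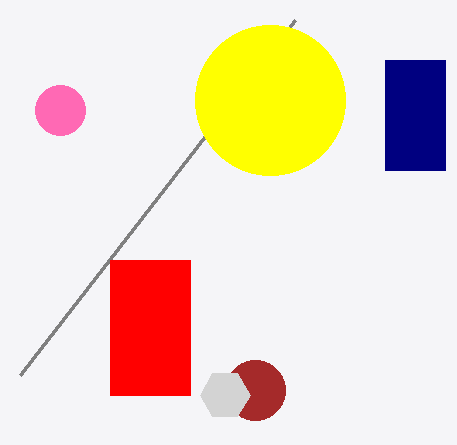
cx_1 = 255
cy_1 = 390
r_1 = 30
cx_2 = 60
r_2 = 25
cx_3 = 225
cy_3 = 395
r_3 = 25
x1_4 = 20
y1_4 = 375
x0_5 = 385
x1_5 = 445
y1_5 = 170
x0_6 = 110
y0_6 = 260
x1_6 = 190
y1_6 = 395
cx_7 = 270
cy_7 = 100
r_7 = 75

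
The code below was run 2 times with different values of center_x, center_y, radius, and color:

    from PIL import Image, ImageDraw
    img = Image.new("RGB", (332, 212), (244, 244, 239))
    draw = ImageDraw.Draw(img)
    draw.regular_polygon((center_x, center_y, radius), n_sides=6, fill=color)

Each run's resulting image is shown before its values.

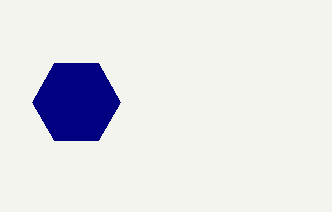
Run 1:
center_x = 76; center_y = 102; radius = 44; color = 'navy'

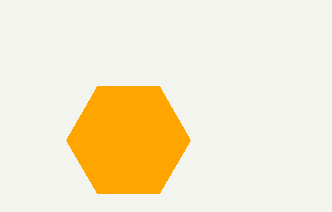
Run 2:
center_x = 128
center_y = 140
radius = 62
color = 'orange'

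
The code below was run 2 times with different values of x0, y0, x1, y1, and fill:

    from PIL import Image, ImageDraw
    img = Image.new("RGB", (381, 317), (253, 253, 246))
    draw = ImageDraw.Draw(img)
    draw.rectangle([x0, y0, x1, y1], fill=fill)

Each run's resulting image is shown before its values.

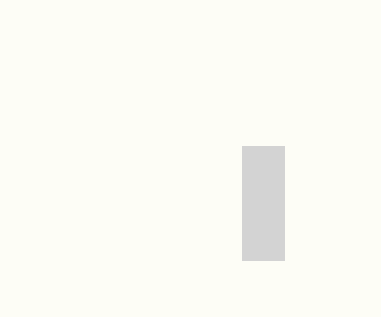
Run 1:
x0 = 242, y0 = 146, x1 = 284, y1 = 260, fill = 'lightgray'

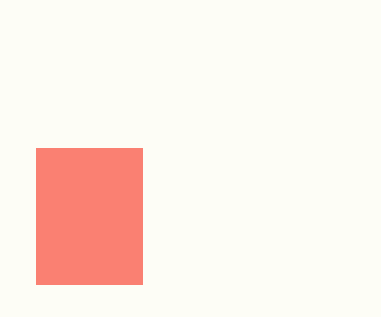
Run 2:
x0 = 36, y0 = 148, x1 = 142, y1 = 284, fill = 'salmon'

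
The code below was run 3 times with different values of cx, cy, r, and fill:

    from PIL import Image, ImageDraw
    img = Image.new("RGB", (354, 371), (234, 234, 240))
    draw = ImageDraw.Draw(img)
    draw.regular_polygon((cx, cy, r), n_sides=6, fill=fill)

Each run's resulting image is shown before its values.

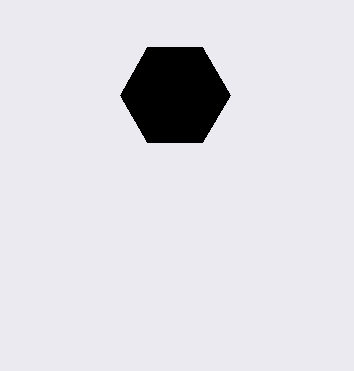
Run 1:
cx = 175; cy = 95; r = 55; fill = 'black'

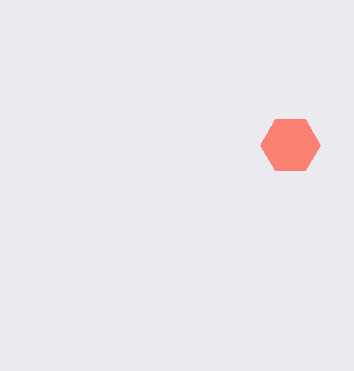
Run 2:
cx = 290, cy = 145, r = 30, fill = 'salmon'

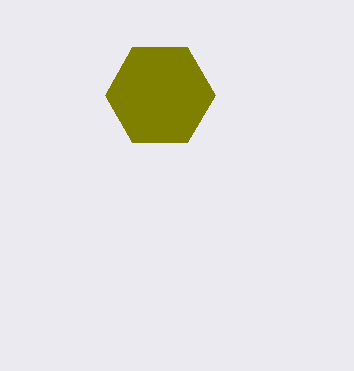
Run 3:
cx = 160; cy = 95; r = 55; fill = 'olive'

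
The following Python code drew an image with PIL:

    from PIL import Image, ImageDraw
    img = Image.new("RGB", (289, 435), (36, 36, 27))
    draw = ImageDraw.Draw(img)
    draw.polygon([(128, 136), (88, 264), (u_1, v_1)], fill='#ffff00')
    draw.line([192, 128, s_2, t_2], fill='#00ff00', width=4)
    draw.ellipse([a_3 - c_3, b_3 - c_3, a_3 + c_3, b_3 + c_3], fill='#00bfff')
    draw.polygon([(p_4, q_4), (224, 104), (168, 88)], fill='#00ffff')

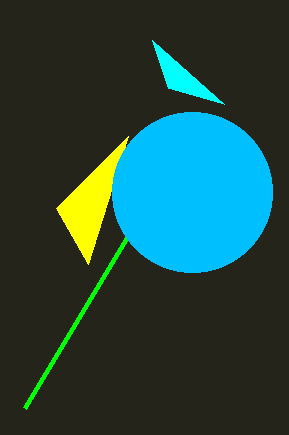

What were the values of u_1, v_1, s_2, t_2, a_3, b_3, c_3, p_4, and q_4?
u_1 = 56; v_1 = 208; s_2 = 24; t_2 = 408; a_3 = 192; b_3 = 192; c_3 = 80; p_4 = 152; q_4 = 40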